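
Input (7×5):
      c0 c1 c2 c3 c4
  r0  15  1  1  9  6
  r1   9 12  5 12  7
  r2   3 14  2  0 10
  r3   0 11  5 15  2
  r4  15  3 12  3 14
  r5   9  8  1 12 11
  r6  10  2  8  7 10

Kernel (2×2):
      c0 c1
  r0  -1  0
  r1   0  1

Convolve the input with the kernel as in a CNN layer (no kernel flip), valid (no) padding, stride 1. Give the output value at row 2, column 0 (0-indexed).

The receptive field on the input at this output position is [3 14 / 0 11]. Elementwise product with the kernel and sum: 3·-1 + 11·1.

8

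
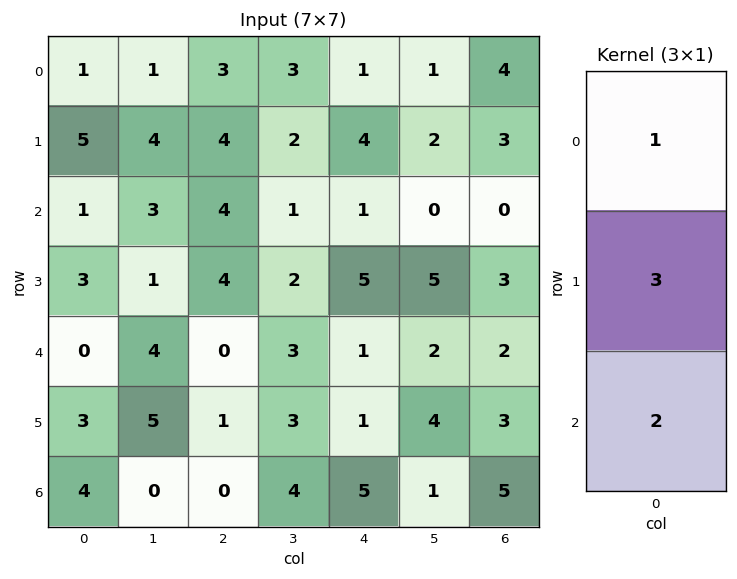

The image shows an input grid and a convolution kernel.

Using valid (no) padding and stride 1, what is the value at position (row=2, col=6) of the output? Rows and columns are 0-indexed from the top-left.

The receptive field on the input at this output position is [0 / 3 / 2]. Elementwise product with the kernel and sum: 0·1 + 3·3 + 2·2.

13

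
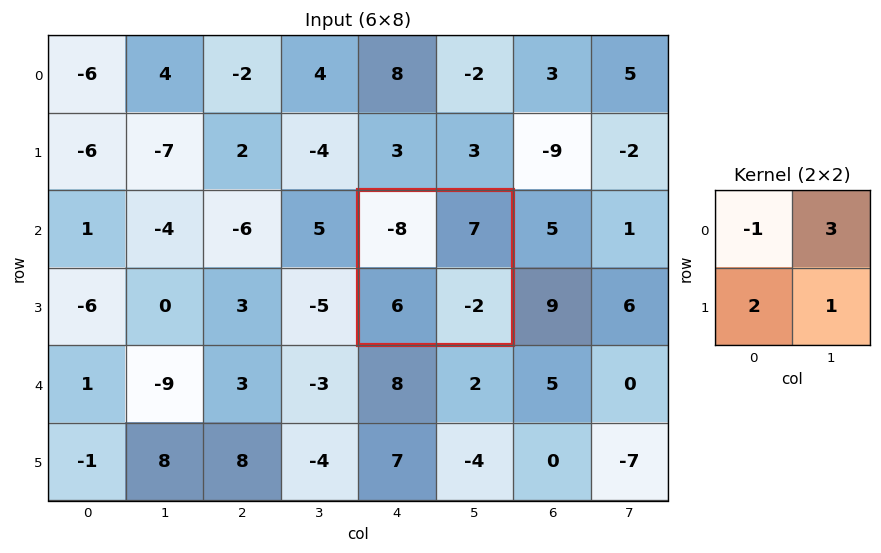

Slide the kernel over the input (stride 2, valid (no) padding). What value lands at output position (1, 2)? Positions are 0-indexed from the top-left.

The receptive field on the input at this output position is [-8 7 / 6 -2]. Elementwise product with the kernel and sum: -8·-1 + 7·3 + 6·2 + -2·1.

39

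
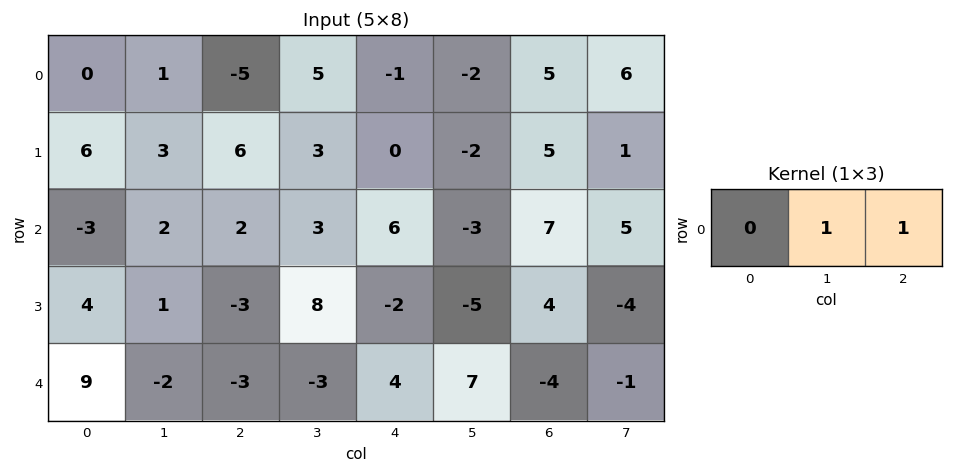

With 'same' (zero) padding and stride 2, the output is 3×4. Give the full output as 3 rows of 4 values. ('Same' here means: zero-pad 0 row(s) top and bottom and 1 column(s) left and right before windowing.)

Output[0,0]: The receptive field on the zero-padded input at this output position is [0 0 1]. Elementwise product with the kernel and sum: 0·1 + 1·1.
Output[0,1]: The receptive field on the zero-padded input at this output position is [1 -5 5]. Elementwise product with the kernel and sum: -5·1 + 5·1.

1 0 -3 11
-1 5 3 12
7 -6 11 -5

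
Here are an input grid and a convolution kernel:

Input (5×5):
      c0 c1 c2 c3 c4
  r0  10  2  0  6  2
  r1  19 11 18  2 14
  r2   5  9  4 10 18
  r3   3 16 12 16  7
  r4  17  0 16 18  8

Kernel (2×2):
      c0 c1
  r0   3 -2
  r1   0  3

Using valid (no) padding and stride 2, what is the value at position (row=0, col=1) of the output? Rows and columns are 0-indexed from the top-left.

The receptive field on the input at this output position is [0 6 / 18 2]. Elementwise product with the kernel and sum: 0·3 + 6·-2 + 2·3.

-6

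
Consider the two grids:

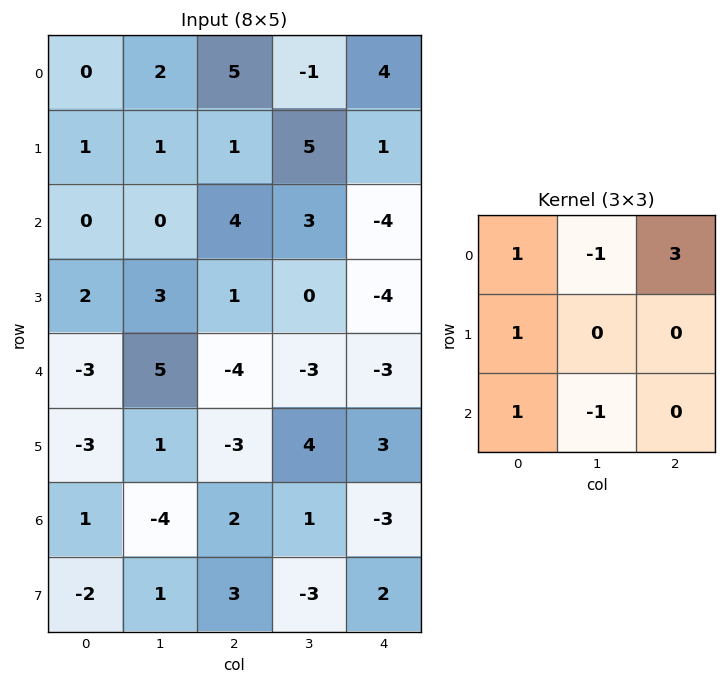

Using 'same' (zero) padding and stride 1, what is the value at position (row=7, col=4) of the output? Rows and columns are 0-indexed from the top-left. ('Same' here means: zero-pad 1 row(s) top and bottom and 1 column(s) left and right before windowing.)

1

The receptive field on the zero-padded input at this output position is [1 -3 0 / -3 2 0 / 0 0 0]. Elementwise product with the kernel and sum: 1·1 + -3·-1 + 0·3 + -3·1 + 0·1 + 0·-1.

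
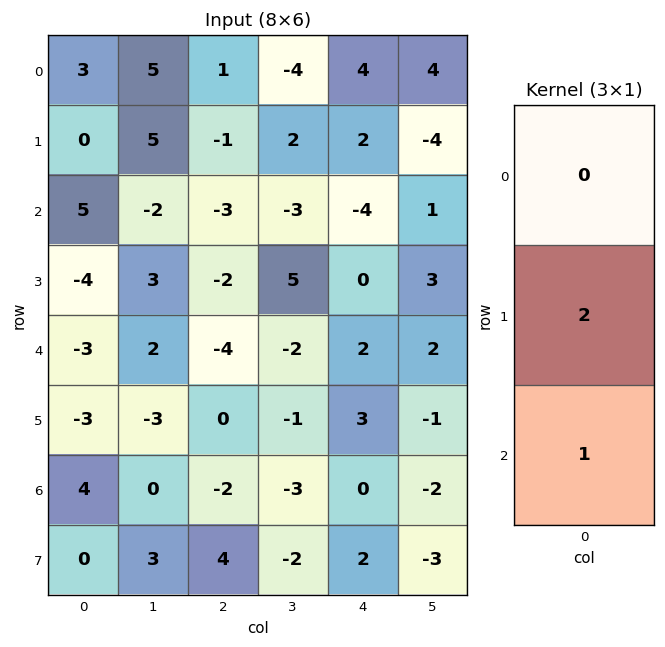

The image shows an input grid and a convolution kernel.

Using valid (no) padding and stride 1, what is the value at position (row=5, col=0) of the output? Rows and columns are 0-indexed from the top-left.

The receptive field on the input at this output position is [-3 / 4 / 0]. Elementwise product with the kernel and sum: 4·2 + 0·1.

8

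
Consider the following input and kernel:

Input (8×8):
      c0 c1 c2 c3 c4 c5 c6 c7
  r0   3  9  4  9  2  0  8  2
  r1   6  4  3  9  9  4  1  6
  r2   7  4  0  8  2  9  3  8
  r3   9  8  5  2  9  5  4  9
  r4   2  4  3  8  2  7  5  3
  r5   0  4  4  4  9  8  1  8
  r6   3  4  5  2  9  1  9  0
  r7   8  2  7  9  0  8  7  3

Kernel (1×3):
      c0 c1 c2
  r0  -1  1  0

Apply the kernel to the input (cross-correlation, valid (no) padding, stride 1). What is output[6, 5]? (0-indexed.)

The receptive field on the input at this output position is [1 9 0]. Elementwise product with the kernel and sum: 1·-1 + 9·1.

8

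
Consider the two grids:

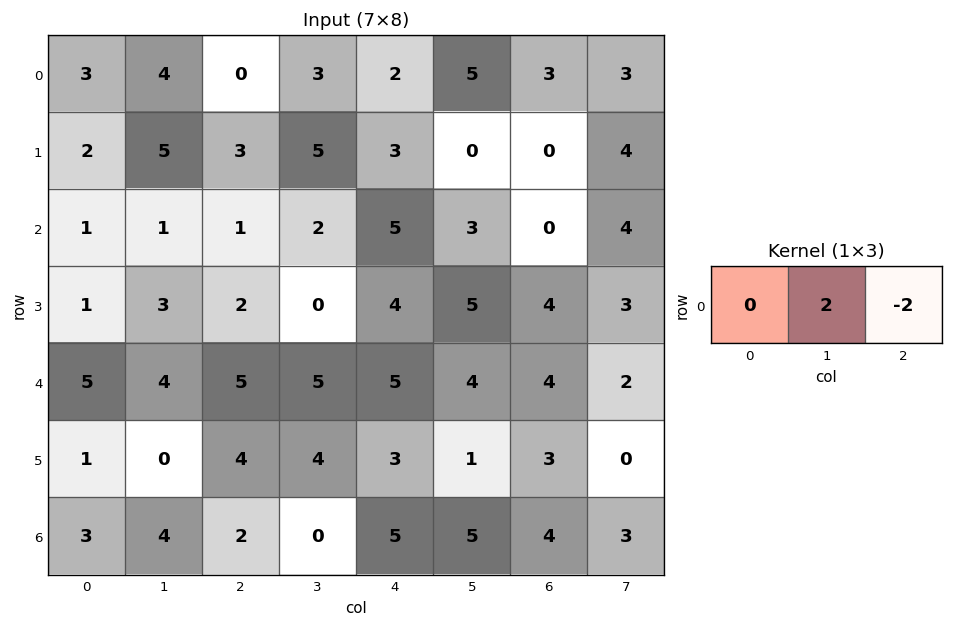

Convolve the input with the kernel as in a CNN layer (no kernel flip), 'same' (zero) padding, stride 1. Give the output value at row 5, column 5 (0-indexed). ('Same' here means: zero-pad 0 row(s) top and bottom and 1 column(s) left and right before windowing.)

-4

The receptive field on the zero-padded input at this output position is [3 1 3]. Elementwise product with the kernel and sum: 1·2 + 3·-2.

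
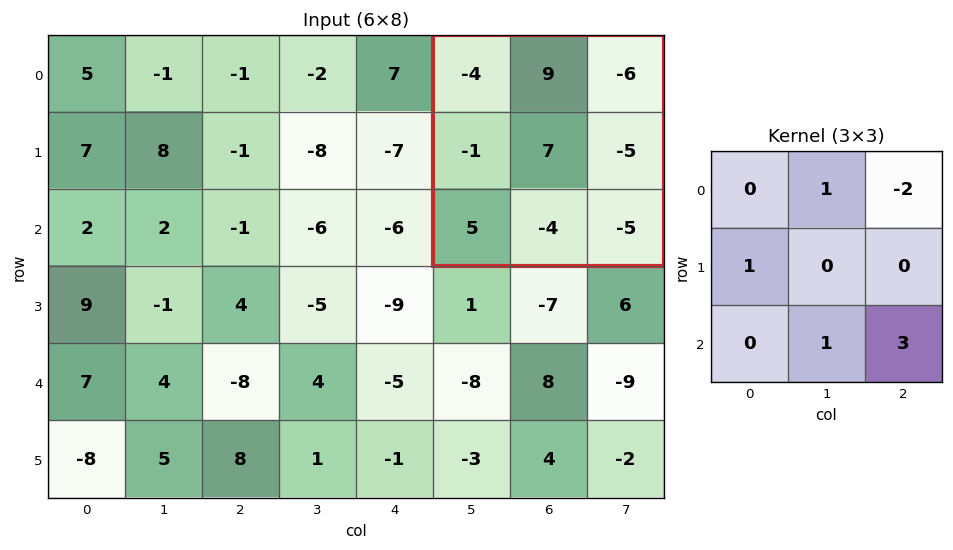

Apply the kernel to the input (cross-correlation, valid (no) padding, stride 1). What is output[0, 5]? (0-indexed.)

The receptive field on the input at this output position is [-4 9 -6 / -1 7 -5 / 5 -4 -5]. Elementwise product with the kernel and sum: 9·1 + -6·-2 + -1·1 + -4·1 + -5·3.

1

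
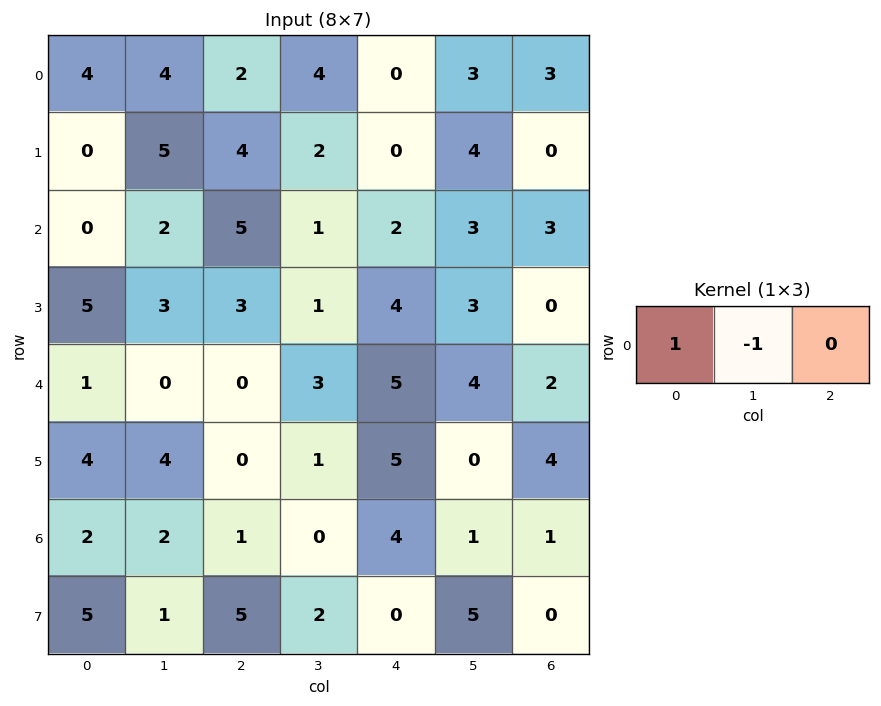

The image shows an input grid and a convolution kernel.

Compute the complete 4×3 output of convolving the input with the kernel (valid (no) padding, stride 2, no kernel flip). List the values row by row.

0 -2 -3
-2 4 -1
1 -3 1
0 1 3

Output[0,0]: The receptive field on the input at this output position is [4 4 2]. Elementwise product with the kernel and sum: 4·1 + 4·-1.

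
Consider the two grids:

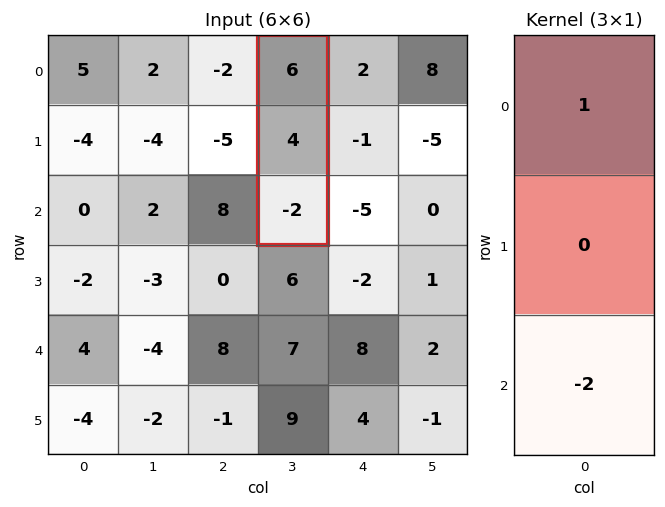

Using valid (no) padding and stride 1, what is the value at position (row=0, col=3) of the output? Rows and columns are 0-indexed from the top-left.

The receptive field on the input at this output position is [6 / 4 / -2]. Elementwise product with the kernel and sum: 6·1 + -2·-2.

10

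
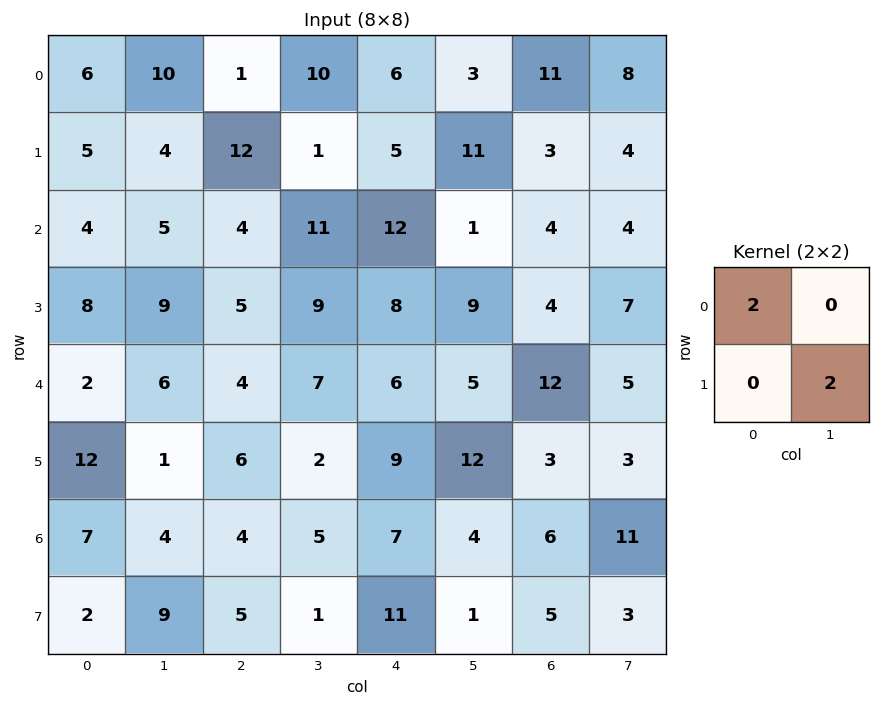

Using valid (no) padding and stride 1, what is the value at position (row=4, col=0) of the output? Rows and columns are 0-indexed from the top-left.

The receptive field on the input at this output position is [2 6 / 12 1]. Elementwise product with the kernel and sum: 2·2 + 1·2.

6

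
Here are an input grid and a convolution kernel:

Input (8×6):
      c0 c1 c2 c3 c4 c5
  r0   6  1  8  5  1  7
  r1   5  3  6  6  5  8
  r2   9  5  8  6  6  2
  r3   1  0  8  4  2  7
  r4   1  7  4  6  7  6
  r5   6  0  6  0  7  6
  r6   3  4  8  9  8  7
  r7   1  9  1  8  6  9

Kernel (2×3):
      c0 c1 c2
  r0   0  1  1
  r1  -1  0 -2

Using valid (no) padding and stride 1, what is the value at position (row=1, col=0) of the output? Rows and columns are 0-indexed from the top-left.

The receptive field on the input at this output position is [5 3 6 / 9 5 8]. Elementwise product with the kernel and sum: 3·1 + 6·1 + 9·-1 + 8·-2.

-16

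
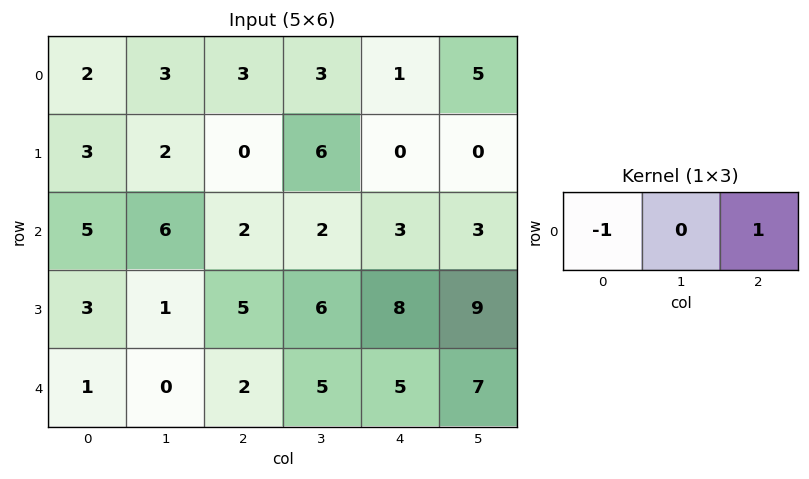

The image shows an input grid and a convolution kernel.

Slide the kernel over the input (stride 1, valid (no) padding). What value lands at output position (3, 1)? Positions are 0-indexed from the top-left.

The receptive field on the input at this output position is [1 5 6]. Elementwise product with the kernel and sum: 1·-1 + 6·1.

5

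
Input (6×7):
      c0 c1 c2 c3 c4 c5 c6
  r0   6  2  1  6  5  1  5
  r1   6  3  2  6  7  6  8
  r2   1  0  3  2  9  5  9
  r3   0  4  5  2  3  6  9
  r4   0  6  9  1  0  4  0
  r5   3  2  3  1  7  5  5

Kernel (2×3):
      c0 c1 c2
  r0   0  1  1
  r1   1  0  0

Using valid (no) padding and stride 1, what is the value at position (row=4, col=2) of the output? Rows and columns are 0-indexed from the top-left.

The receptive field on the input at this output position is [9 1 0 / 3 1 7]. Elementwise product with the kernel and sum: 1·1 + 0·1 + 3·1.

4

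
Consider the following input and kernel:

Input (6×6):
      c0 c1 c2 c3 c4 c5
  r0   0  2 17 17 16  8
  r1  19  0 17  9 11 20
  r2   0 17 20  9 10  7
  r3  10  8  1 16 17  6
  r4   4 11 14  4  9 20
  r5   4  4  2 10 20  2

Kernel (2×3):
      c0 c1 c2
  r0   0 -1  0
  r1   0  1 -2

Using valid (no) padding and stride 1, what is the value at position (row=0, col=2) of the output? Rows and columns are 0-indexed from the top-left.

-30

The receptive field on the input at this output position is [17 17 16 / 17 9 11]. Elementwise product with the kernel and sum: 17·-1 + 9·1 + 11·-2.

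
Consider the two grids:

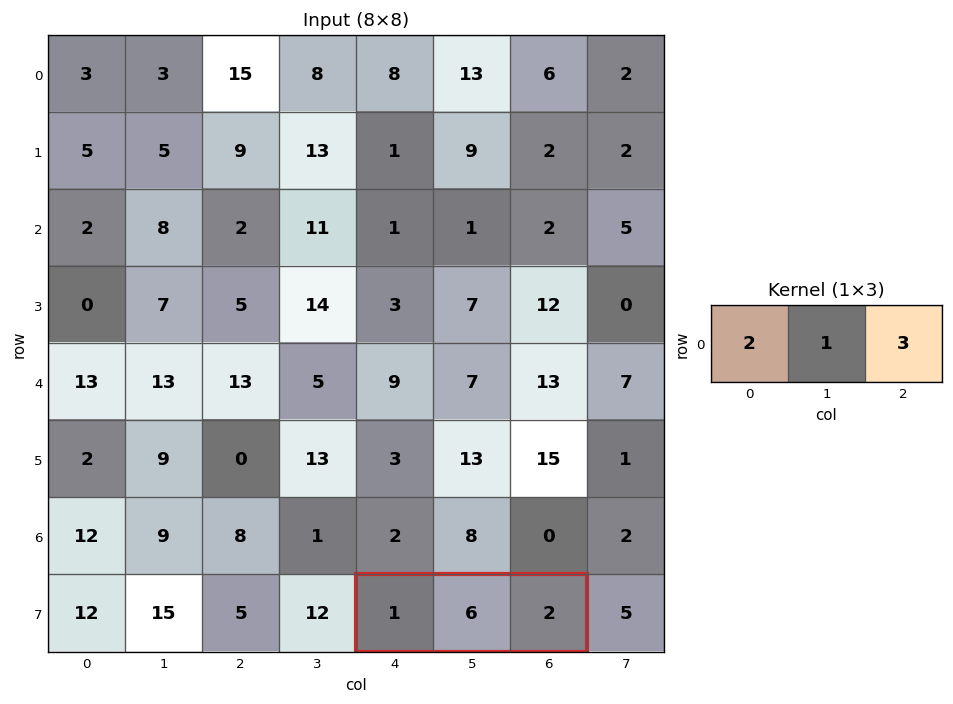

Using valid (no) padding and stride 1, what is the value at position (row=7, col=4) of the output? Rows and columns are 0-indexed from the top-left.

The receptive field on the input at this output position is [1 6 2]. Elementwise product with the kernel and sum: 1·2 + 6·1 + 2·3.

14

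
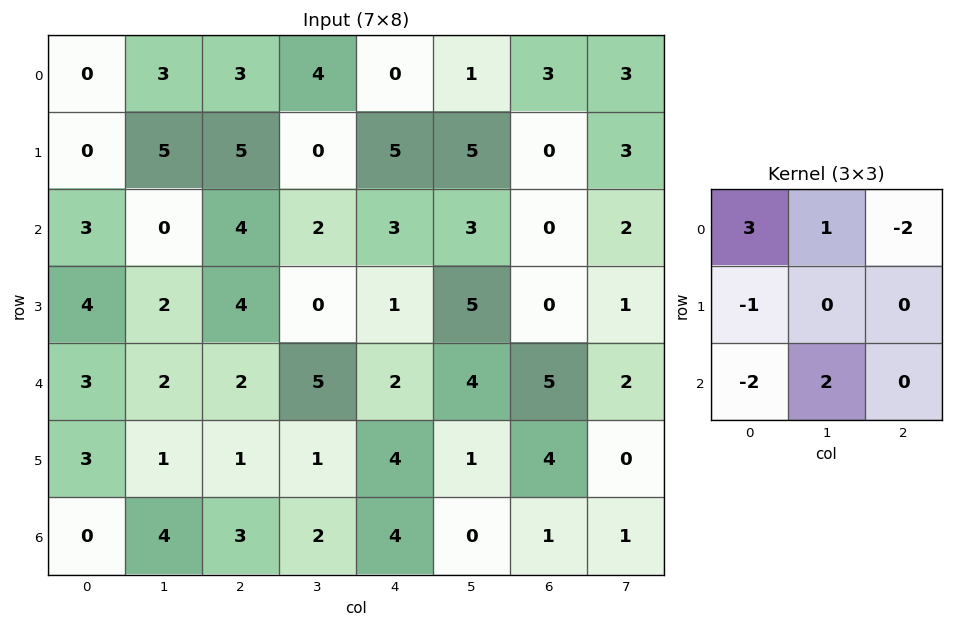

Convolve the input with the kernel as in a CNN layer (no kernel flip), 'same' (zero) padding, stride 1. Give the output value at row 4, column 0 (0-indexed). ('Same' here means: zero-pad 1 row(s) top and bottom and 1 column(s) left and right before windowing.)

The receptive field on the zero-padded input at this output position is [0 4 2 / 0 3 2 / 0 3 1]. Elementwise product with the kernel and sum: 0·3 + 4·1 + 2·-2 + 0·-1 + 0·-2 + 3·2.

6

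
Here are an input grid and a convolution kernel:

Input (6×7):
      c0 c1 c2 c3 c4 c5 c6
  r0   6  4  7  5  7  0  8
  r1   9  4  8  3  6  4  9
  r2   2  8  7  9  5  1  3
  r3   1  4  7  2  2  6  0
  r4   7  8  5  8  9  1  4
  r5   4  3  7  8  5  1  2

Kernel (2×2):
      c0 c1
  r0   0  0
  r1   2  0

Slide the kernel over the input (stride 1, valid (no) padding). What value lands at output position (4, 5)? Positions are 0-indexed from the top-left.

The receptive field on the input at this output position is [1 4 / 1 2]. Elementwise product with the kernel and sum: 1·2.

2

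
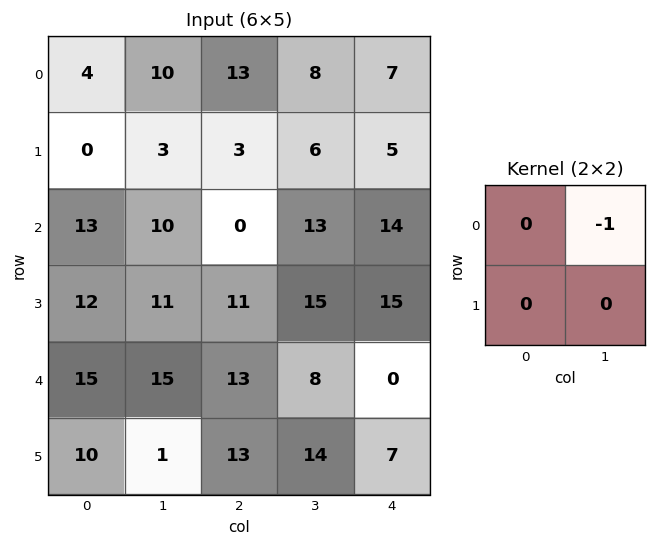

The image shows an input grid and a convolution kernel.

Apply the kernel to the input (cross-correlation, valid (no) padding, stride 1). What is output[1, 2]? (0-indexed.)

-6

The receptive field on the input at this output position is [3 6 / 0 13]. Elementwise product with the kernel and sum: 6·-1.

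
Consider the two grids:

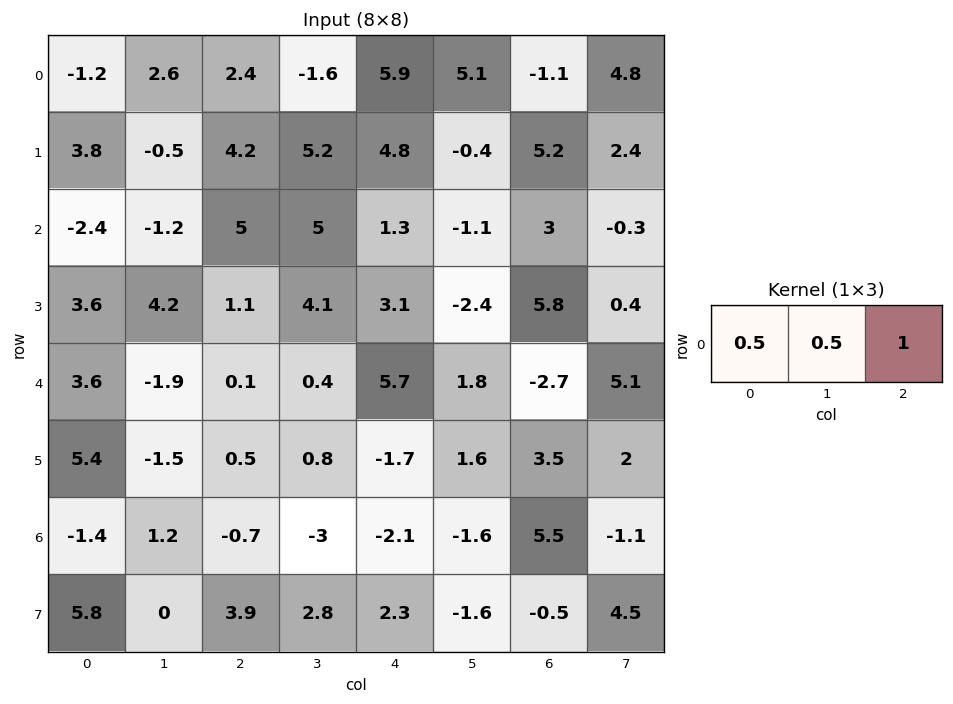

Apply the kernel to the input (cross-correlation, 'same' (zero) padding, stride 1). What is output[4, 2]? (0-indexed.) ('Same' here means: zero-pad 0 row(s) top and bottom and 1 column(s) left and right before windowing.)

The receptive field on the zero-padded input at this output position is [-1.9 0.1 0.4]. Elementwise product with the kernel and sum: -1.9·0.5 + 0.1·0.5 + 0.4·1.

-0.5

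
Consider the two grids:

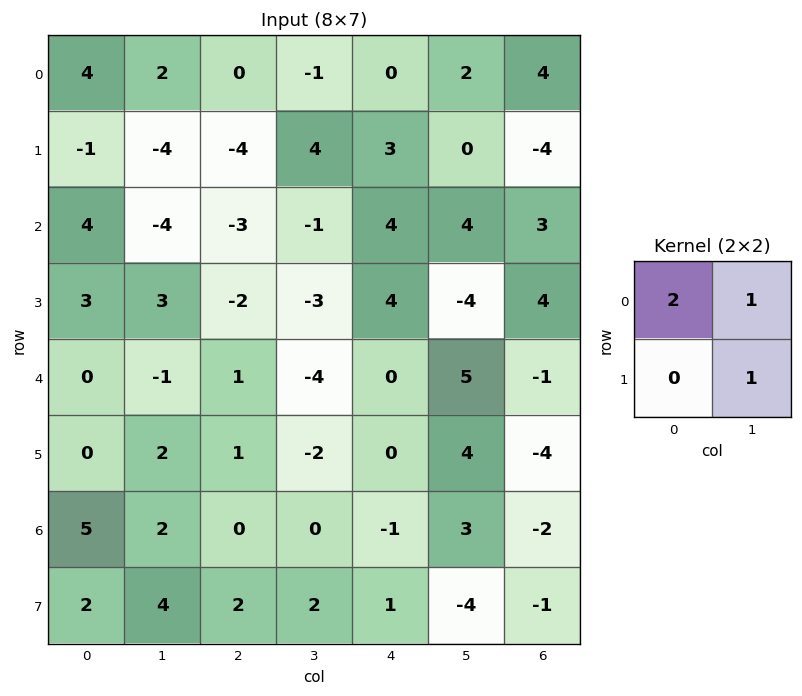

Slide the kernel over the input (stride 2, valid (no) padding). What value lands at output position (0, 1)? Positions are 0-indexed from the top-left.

The receptive field on the input at this output position is [0 -1 / -4 4]. Elementwise product with the kernel and sum: 0·2 + -1·1 + 4·1.

3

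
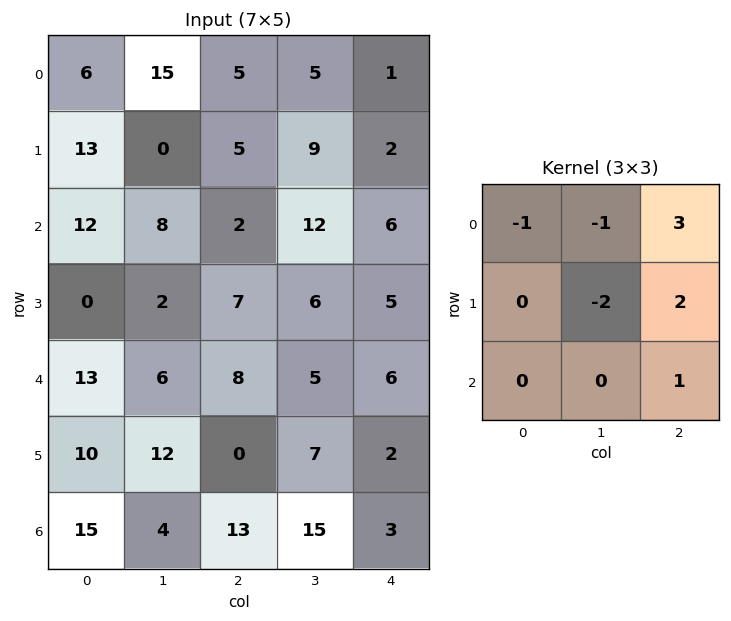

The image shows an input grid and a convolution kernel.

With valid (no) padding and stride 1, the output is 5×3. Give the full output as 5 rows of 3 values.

6 15 -15
-3 48 -15
4 29 8
23 10 6
-6 30 -2

Output[0,0]: The receptive field on the input at this output position is [6 15 5 / 13 0 5 / 12 8 2]. Elementwise product with the kernel and sum: 6·-1 + 15·-1 + 5·3 + 0·-2 + 5·2 + 2·1.
Output[0,1]: The receptive field on the input at this output position is [15 5 5 / 0 5 9 / 8 2 12]. Elementwise product with the kernel and sum: 15·-1 + 5·-1 + 5·3 + 5·-2 + 9·2 + 12·1.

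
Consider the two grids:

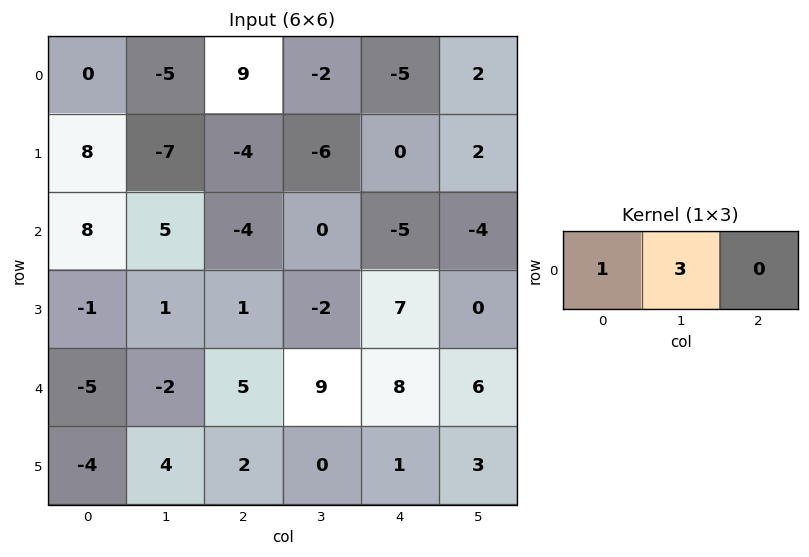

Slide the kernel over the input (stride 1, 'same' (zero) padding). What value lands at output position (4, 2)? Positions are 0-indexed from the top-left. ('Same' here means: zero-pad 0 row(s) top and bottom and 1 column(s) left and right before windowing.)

13

The receptive field on the zero-padded input at this output position is [-2 5 9]. Elementwise product with the kernel and sum: -2·1 + 5·3.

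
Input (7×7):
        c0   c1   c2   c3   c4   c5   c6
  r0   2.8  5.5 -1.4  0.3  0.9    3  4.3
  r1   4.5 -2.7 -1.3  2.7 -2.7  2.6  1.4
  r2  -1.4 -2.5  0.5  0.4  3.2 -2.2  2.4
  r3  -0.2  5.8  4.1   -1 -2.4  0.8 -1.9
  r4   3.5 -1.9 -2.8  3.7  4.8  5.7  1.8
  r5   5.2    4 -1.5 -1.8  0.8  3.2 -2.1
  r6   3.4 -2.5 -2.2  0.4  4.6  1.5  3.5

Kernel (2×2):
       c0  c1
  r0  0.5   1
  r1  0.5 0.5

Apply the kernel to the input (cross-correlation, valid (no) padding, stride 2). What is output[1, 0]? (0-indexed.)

The receptive field on the input at this output position is [-1.4 -2.5 / -0.2 5.8]. Elementwise product with the kernel and sum: -1.4·0.5 + -2.5·1 + -0.2·0.5 + 5.8·0.5.

-0.4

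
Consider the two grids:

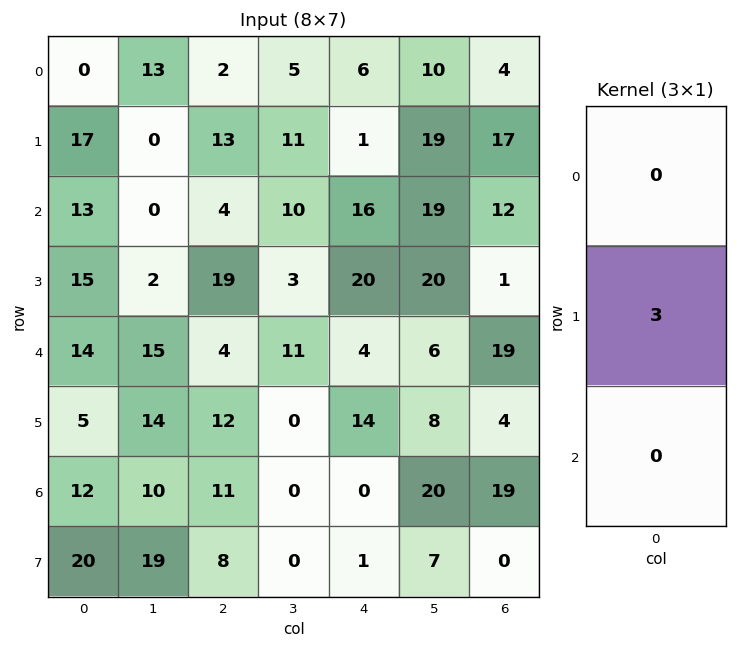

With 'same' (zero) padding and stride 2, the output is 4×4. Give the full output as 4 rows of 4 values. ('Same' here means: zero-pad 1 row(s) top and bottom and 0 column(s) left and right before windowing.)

0 6 18 12
39 12 48 36
42 12 12 57
36 33 0 57

Output[0,0]: The receptive field on the zero-padded input at this output position is [0 / 0 / 17]. Elementwise product with the kernel and sum: 0·3.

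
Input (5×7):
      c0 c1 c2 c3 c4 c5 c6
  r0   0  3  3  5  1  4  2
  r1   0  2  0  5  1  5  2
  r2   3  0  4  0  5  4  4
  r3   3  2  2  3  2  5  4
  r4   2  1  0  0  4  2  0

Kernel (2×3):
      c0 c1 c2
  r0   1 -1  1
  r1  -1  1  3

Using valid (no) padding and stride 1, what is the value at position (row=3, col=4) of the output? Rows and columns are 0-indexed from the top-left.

-1

The receptive field on the input at this output position is [2 5 4 / 4 2 0]. Elementwise product with the kernel and sum: 2·1 + 5·-1 + 4·1 + 4·-1 + 2·1 + 0·3.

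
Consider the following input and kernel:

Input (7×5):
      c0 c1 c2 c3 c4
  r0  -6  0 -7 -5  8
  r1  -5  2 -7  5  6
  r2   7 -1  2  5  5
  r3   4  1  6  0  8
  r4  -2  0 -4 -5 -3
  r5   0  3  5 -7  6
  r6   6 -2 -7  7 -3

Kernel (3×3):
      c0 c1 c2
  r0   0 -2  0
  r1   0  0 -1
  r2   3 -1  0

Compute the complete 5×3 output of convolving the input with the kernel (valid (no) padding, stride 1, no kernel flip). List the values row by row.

29 4 5
5 6 3
-10 0 -25
-1 -3 25
15 16 -24

Output[0,0]: The receptive field on the input at this output position is [-6 0 -7 / -5 2 -7 / 7 -1 2]. Elementwise product with the kernel and sum: 0·-2 + -7·-1 + 7·3 + -1·-1.
Output[0,1]: The receptive field on the input at this output position is [0 -7 -5 / 2 -7 5 / -1 2 5]. Elementwise product with the kernel and sum: -7·-2 + 5·-1 + -1·3 + 2·-1.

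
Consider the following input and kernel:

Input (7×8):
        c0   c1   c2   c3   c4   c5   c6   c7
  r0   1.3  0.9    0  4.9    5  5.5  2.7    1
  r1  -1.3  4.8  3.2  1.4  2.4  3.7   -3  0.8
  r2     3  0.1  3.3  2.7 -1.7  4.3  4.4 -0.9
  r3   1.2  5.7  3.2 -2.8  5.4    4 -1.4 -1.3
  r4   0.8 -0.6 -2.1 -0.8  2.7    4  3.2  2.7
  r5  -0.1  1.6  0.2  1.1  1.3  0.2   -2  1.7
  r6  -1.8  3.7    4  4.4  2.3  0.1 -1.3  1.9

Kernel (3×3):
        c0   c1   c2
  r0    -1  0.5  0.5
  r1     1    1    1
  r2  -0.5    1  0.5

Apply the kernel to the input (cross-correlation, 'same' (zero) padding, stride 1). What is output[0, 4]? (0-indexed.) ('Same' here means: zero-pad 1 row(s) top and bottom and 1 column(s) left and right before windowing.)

18.95

The receptive field on the zero-padded input at this output position is [0 0 0 / 4.9 5 5.5 / 1.4 2.4 3.7]. Elementwise product with the kernel and sum: 0·-1 + 0·0.5 + 0·0.5 + 4.9·1 + 5·1 + 5.5·1 + 1.4·-0.5 + 2.4·1 + 3.7·0.5.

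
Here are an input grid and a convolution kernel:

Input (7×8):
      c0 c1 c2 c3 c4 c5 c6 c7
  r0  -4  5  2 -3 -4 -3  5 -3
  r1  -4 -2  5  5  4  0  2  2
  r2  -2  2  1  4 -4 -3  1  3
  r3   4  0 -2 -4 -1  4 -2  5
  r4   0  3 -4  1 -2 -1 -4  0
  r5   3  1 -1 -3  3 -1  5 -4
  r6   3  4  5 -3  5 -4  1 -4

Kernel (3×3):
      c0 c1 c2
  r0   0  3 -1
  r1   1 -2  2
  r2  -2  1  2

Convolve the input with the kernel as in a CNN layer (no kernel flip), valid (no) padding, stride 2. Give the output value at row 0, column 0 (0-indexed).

31

The receptive field on the input at this output position is [-4 5 2 / -4 -2 5 / -2 2 1]. Elementwise product with the kernel and sum: 5·3 + 2·-1 + -4·1 + -2·-2 + 5·2 + -2·-2 + 2·1 + 1·2.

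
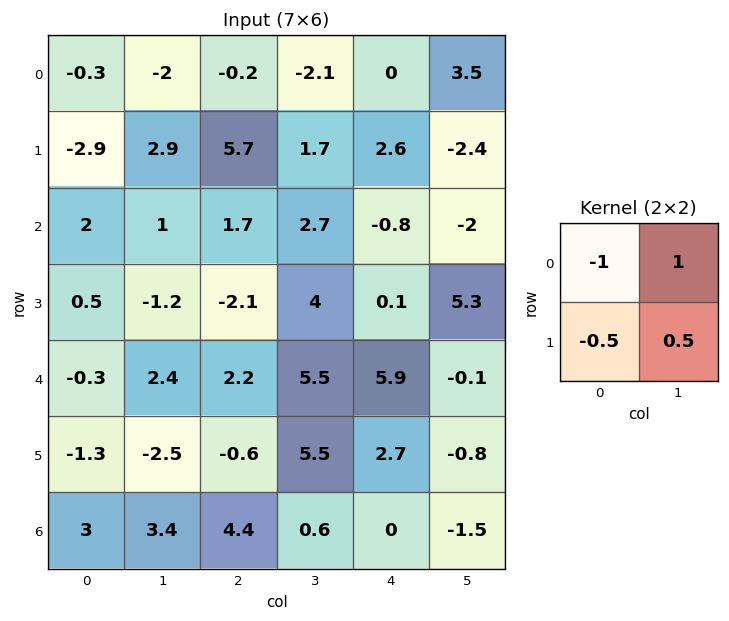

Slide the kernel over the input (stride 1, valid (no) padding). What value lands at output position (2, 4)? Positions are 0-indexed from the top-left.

1.4

The receptive field on the input at this output position is [-0.8 -2 / 0.1 5.3]. Elementwise product with the kernel and sum: -0.8·-1 + -2·1 + 0.1·-0.5 + 5.3·0.5.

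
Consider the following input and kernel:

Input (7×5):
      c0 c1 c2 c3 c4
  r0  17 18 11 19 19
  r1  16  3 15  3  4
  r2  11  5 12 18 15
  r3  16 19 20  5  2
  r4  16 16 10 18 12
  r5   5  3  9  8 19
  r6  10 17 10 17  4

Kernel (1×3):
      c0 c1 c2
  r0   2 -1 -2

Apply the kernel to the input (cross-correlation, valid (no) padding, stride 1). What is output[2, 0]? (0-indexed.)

The receptive field on the input at this output position is [11 5 12]. Elementwise product with the kernel and sum: 11·2 + 5·-1 + 12·-2.

-7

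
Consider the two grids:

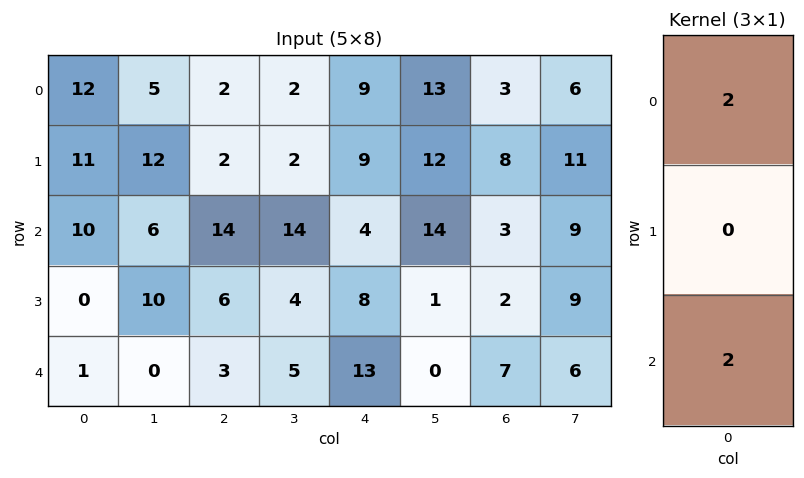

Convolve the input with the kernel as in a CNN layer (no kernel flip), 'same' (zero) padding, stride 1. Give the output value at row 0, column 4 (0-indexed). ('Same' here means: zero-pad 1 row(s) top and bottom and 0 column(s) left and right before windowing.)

18

The receptive field on the zero-padded input at this output position is [0 / 9 / 9]. Elementwise product with the kernel and sum: 0·2 + 9·2.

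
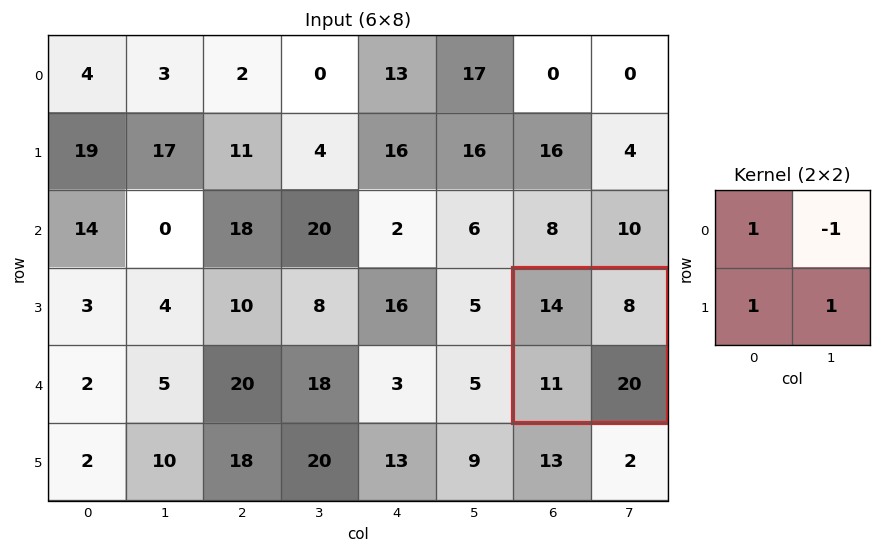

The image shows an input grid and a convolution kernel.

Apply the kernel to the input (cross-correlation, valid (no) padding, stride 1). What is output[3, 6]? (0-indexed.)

37

The receptive field on the input at this output position is [14 8 / 11 20]. Elementwise product with the kernel and sum: 14·1 + 8·-1 + 11·1 + 20·1.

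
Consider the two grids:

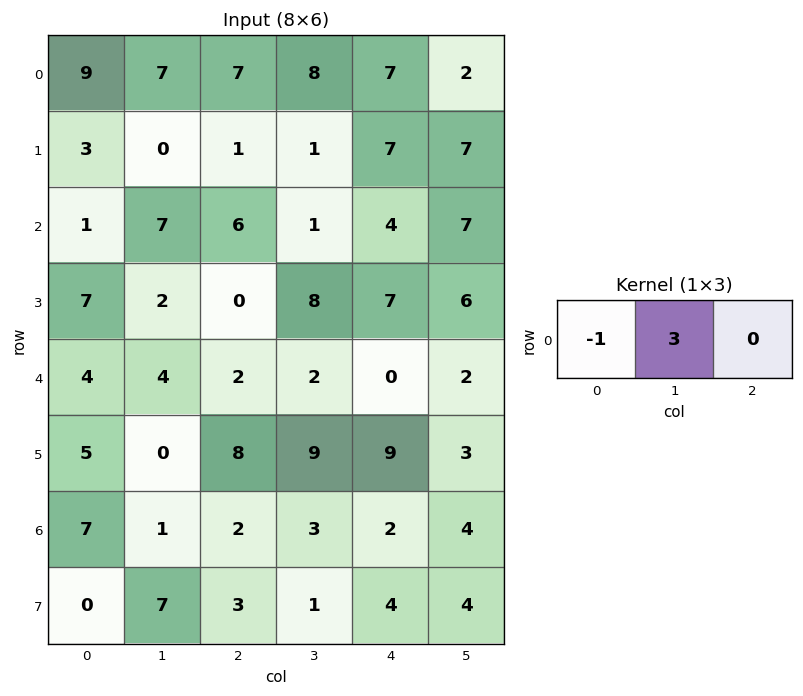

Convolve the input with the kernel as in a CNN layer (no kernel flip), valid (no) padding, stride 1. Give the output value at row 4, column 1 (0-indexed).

2

The receptive field on the input at this output position is [4 2 2]. Elementwise product with the kernel and sum: 4·-1 + 2·3.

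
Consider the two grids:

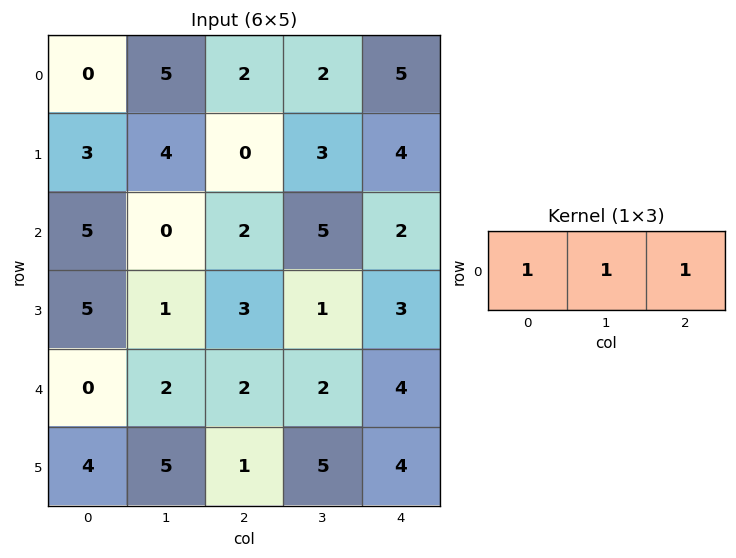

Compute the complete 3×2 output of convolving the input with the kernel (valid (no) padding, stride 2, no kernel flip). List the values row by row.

Output[0,0]: The receptive field on the input at this output position is [0 5 2]. Elementwise product with the kernel and sum: 0·1 + 5·1 + 2·1.

7 9
7 9
4 8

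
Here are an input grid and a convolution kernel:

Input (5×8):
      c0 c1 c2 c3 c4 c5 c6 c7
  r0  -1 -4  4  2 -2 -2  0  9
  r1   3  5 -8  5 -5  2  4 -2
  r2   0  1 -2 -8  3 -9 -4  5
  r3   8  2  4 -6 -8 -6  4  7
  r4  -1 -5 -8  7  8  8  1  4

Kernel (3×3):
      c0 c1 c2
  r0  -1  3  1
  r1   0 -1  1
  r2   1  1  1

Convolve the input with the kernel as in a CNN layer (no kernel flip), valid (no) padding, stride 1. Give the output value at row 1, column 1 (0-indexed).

The receptive field on the input at this output position is [5 -8 5 / 1 -2 -8 / 2 4 -6]. Elementwise product with the kernel and sum: 5·-1 + -8·3 + 5·1 + -2·-1 + -8·1 + 2·1 + 4·1 + -6·1.

-30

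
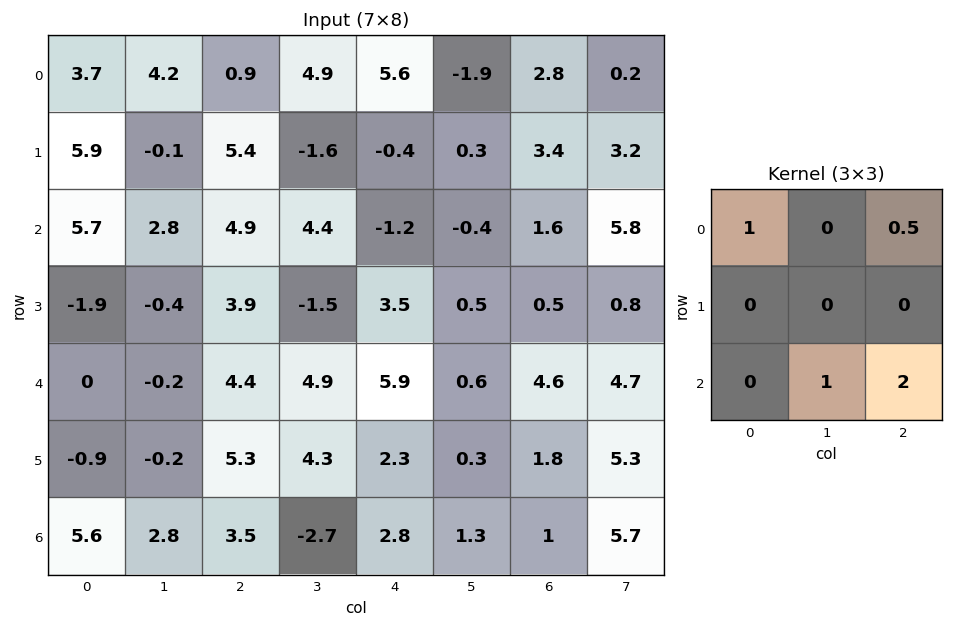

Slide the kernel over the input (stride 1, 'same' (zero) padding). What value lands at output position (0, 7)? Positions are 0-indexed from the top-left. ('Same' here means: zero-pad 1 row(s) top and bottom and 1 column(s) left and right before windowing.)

The receptive field on the zero-padded input at this output position is [0 0 0 / 2.8 0.2 0 / 3.4 3.2 0]. Elementwise product with the kernel and sum: 0·1 + 0·0.5 + 3.2·1 + 0·2.

3.2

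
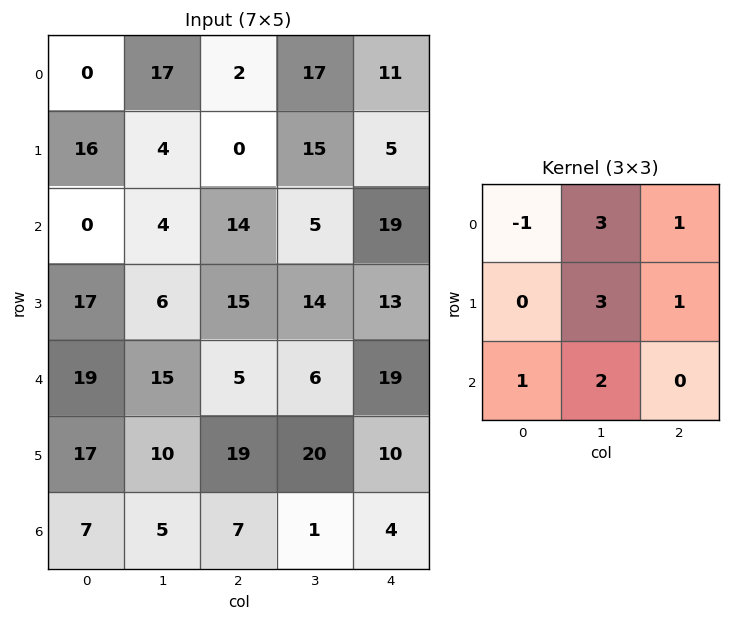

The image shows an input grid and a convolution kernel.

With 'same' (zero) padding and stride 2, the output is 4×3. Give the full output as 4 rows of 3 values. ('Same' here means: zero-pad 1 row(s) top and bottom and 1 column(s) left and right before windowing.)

Output[0,0]: The receptive field on the zero-padded input at this output position is [0 0 0 / 0 0 17 / 0 16 4]. Elementwise product with the kernel and sum: 0·-1 + 0·3 + 0·1 + 0·3 + 17·1 + 0·1 + 16·2.

49 27 58
90 94 97
163 122 122
87 89 22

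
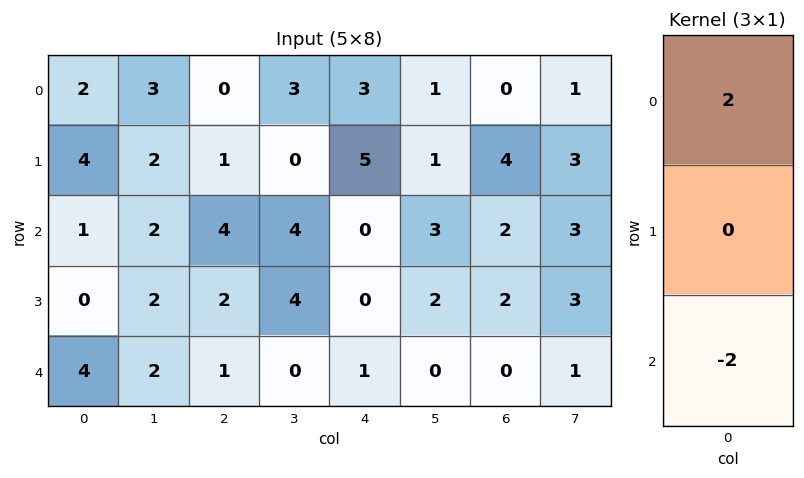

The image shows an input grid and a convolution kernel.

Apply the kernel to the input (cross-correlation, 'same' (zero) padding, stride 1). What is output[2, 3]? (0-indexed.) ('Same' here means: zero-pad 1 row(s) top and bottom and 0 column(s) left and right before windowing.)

The receptive field on the zero-padded input at this output position is [0 / 4 / 4]. Elementwise product with the kernel and sum: 0·2 + 4·-2.

-8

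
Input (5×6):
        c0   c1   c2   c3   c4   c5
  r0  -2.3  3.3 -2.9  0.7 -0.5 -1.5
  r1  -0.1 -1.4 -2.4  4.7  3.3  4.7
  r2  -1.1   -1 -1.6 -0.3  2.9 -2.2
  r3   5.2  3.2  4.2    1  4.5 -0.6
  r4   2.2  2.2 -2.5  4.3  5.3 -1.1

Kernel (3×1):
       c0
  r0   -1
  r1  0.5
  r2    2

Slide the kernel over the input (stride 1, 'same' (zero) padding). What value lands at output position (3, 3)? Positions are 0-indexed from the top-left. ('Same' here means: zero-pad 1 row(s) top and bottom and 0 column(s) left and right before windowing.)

9.4

The receptive field on the zero-padded input at this output position is [-0.3 / 1 / 4.3]. Elementwise product with the kernel and sum: -0.3·-1 + 1·0.5 + 4.3·2.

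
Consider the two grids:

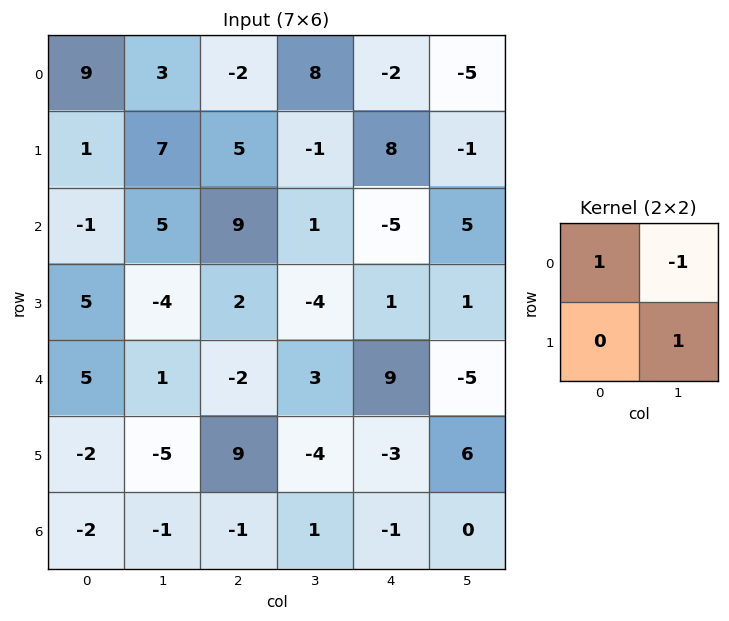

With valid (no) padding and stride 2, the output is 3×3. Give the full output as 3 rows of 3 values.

13 -11 2
-10 4 -9
-1 -9 20

Output[0,0]: The receptive field on the input at this output position is [9 3 / 1 7]. Elementwise product with the kernel and sum: 9·1 + 3·-1 + 7·1.
Output[0,1]: The receptive field on the input at this output position is [-2 8 / 5 -1]. Elementwise product with the kernel and sum: -2·1 + 8·-1 + -1·1.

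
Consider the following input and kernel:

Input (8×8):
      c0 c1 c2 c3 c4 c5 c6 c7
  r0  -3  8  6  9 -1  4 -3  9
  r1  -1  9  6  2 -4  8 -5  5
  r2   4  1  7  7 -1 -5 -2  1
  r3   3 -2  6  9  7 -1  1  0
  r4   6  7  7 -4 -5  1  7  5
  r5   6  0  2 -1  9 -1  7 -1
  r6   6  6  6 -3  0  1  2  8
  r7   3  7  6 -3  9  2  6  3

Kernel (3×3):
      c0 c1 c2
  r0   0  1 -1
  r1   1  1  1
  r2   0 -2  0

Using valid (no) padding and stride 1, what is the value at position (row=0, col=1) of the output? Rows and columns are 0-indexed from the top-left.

The receptive field on the input at this output position is [8 6 9 / 9 6 2 / 1 7 7]. Elementwise product with the kernel and sum: 6·1 + 9·-1 + 9·1 + 6·1 + 2·1 + 7·-2.

0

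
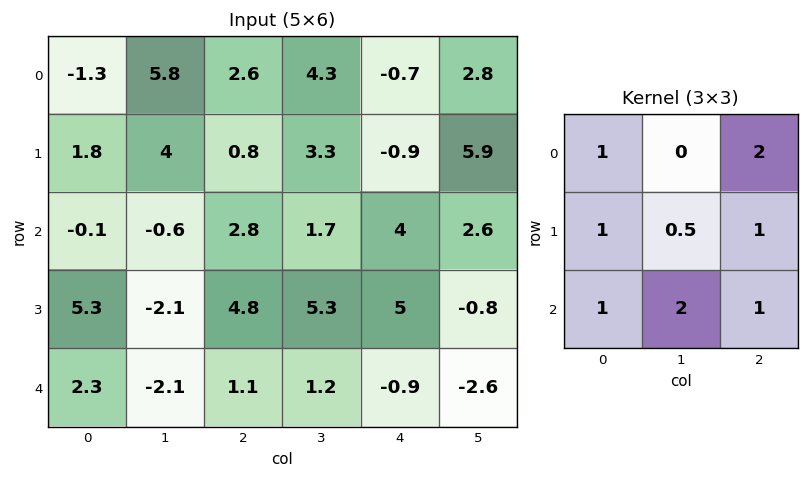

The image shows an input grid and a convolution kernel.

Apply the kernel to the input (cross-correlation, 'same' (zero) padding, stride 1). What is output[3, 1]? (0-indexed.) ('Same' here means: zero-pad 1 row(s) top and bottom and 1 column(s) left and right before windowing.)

13.75

The receptive field on the zero-padded input at this output position is [-0.1 -0.6 2.8 / 5.3 -2.1 4.8 / 2.3 -2.1 1.1]. Elementwise product with the kernel and sum: -0.1·1 + 2.8·2 + 5.3·1 + -2.1·0.5 + 4.8·1 + 2.3·1 + -2.1·2 + 1.1·1.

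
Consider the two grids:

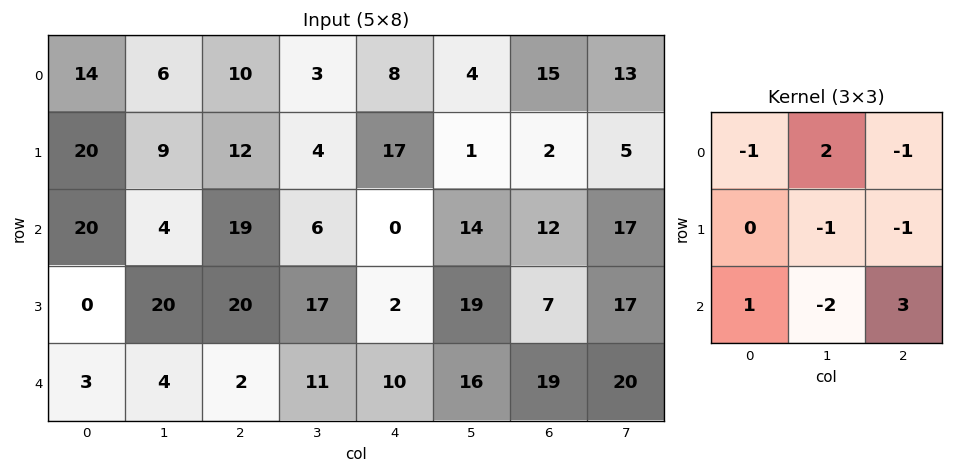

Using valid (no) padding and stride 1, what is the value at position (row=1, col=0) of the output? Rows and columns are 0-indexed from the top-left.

-17

The receptive field on the input at this output position is [20 9 12 / 20 4 19 / 0 20 20]. Elementwise product with the kernel and sum: 20·-1 + 9·2 + 12·-1 + 4·-1 + 19·-1 + 0·1 + 20·-2 + 20·3.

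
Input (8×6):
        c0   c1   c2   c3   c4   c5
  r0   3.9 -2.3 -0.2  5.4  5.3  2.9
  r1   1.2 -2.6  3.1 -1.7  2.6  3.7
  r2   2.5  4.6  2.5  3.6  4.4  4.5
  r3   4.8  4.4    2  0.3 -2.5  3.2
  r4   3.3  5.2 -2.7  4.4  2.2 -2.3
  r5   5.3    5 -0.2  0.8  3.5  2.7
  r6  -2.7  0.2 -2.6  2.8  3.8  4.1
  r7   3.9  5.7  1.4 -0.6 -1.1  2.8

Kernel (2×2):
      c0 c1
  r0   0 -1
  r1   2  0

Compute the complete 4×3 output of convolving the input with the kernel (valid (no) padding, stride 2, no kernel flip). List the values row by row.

4.7 0.8 2.3
5 0.4 -9.5
5.4 -4.8 9.3
7.6 0 -6.3

Output[0,0]: The receptive field on the input at this output position is [3.9 -2.3 / 1.2 -2.6]. Elementwise product with the kernel and sum: -2.3·-1 + 1.2·2.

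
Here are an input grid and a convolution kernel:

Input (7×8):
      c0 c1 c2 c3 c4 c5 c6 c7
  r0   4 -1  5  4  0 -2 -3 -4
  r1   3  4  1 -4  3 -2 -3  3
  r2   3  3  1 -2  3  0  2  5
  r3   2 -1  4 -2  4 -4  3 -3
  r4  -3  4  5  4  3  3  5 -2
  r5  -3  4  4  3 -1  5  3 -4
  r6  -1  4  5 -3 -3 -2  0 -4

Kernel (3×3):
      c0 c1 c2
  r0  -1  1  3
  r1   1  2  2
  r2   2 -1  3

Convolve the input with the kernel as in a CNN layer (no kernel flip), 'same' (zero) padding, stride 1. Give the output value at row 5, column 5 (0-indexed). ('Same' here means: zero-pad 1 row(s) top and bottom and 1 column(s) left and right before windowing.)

26

The receptive field on the zero-padded input at this output position is [3 3 5 / -1 5 3 / -3 -2 0]. Elementwise product with the kernel and sum: 3·-1 + 3·1 + 5·3 + -1·1 + 5·2 + 3·2 + -3·2 + -2·-1 + 0·3.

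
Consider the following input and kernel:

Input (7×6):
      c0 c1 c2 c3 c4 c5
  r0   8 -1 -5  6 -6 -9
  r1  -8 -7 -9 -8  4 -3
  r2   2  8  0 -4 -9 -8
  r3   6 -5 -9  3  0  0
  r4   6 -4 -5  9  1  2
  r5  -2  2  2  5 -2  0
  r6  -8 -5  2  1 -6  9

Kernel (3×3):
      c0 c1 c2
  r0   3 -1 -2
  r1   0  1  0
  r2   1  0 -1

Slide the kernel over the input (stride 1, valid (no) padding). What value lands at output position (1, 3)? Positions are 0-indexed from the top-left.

The receptive field on the input at this output position is [-8 4 -3 / -4 -9 -8 / 3 0 0]. Elementwise product with the kernel and sum: -8·3 + 4·-1 + -3·-2 + -9·1 + 3·1 + 0·-1.

-28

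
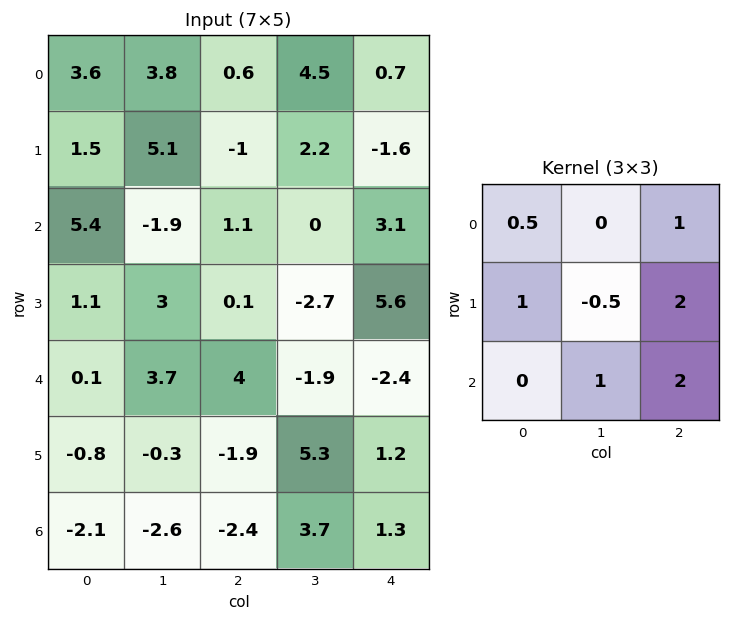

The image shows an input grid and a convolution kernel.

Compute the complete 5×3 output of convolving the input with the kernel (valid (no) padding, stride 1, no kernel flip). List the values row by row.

Output[0,0]: The receptive field on the input at this output position is [3.6 3.8 0.6 / 1.5 5.1 -1 / 5.4 -1.9 1.1]. Elementwise product with the kernel and sum: 3.6·0.5 + 0.6·1 + 1.5·1 + 5.1·-0.5 + -1·2 + -1.9·1 + 1.1·2.
Output[0,1]: The receptive field on the input at this output position is [3.8 0.6 4.5 / 5.1 -1 2.2 / -1.9 1.1 0]. Elementwise product with the kernel and sum: 3.8·0.5 + 4.5·1 + 5.1·1 + -1·-0.5 + 2.2·2 + 1.1·1 + 0·2.

-0.35 17.5 1.9
11.5 -3 13.7
15.3 -3.2 9.6
2.8 5.4 13.5
-7.8 16.2 3.75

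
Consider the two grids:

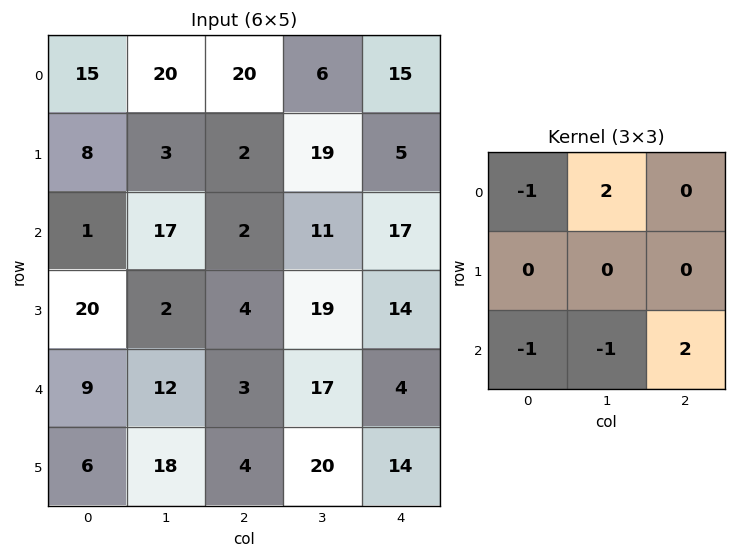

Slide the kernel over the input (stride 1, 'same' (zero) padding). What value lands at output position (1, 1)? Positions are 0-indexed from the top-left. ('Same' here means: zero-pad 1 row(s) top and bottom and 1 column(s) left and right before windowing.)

The receptive field on the zero-padded input at this output position is [15 20 20 / 8 3 2 / 1 17 2]. Elementwise product with the kernel and sum: 15·-1 + 20·2 + 1·-1 + 17·-1 + 2·2.

11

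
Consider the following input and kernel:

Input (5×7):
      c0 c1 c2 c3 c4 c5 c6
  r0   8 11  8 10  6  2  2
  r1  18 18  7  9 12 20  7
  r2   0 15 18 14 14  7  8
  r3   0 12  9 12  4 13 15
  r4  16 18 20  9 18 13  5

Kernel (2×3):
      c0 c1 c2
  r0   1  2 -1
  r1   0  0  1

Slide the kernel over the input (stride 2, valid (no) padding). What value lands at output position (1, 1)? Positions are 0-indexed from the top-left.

36

The receptive field on the input at this output position is [18 14 14 / 9 12 4]. Elementwise product with the kernel and sum: 18·1 + 14·2 + 14·-1 + 4·1.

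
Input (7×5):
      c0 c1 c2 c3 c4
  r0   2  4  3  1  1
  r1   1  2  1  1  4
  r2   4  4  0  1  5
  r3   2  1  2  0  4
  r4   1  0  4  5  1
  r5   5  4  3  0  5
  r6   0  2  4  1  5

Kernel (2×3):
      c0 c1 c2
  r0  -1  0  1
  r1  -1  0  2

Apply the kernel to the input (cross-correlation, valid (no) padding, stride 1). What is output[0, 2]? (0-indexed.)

The receptive field on the input at this output position is [3 1 1 / 1 1 4]. Elementwise product with the kernel and sum: 3·-1 + 1·1 + 1·-1 + 4·2.

5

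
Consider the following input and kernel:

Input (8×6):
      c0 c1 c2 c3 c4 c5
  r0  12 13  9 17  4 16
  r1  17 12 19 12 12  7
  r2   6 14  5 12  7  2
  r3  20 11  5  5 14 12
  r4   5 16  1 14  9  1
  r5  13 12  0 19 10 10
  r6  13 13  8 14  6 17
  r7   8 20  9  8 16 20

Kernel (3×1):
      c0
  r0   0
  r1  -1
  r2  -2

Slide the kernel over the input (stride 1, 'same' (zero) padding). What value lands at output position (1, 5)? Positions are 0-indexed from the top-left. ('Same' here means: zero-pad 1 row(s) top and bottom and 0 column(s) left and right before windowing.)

The receptive field on the zero-padded input at this output position is [16 / 7 / 2]. Elementwise product with the kernel and sum: 7·-1 + 2·-2.

-11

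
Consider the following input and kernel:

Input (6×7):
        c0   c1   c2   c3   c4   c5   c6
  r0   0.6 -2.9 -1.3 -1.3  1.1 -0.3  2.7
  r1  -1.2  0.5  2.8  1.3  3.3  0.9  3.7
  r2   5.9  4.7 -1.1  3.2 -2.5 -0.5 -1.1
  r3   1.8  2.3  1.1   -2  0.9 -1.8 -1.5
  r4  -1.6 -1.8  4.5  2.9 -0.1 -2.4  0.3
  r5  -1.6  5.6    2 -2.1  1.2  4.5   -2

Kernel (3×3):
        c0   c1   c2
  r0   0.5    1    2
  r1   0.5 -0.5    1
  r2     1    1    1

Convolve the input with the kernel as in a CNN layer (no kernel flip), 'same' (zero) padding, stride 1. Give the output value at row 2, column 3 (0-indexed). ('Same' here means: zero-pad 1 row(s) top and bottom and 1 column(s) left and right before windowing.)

4.65

The receptive field on the zero-padded input at this output position is [2.8 1.3 3.3 / -1.1 3.2 -2.5 / 1.1 -2 0.9]. Elementwise product with the kernel and sum: 2.8·0.5 + 1.3·1 + 3.3·2 + -1.1·0.5 + 3.2·-0.5 + -2.5·1 + 1.1·1 + -2·1 + 0.9·1.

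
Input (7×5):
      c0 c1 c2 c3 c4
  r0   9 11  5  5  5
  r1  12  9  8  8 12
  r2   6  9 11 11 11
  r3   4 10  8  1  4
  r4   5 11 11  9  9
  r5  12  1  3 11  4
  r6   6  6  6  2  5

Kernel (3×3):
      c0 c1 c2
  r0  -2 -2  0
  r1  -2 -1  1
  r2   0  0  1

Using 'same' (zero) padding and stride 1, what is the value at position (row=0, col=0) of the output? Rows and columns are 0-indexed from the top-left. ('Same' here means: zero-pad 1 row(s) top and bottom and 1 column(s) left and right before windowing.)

11

The receptive field on the zero-padded input at this output position is [0 0 0 / 0 9 11 / 0 12 9]. Elementwise product with the kernel and sum: 0·-2 + 0·-2 + 0·-2 + 9·-1 + 11·1 + 9·1.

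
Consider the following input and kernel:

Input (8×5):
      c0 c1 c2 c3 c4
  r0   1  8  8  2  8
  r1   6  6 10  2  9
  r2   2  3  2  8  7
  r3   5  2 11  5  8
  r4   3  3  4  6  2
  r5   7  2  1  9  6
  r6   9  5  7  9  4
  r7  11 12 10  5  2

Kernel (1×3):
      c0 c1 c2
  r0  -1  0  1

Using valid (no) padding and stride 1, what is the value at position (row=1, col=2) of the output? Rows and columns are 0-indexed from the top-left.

The receptive field on the input at this output position is [10 2 9]. Elementwise product with the kernel and sum: 10·-1 + 9·1.

-1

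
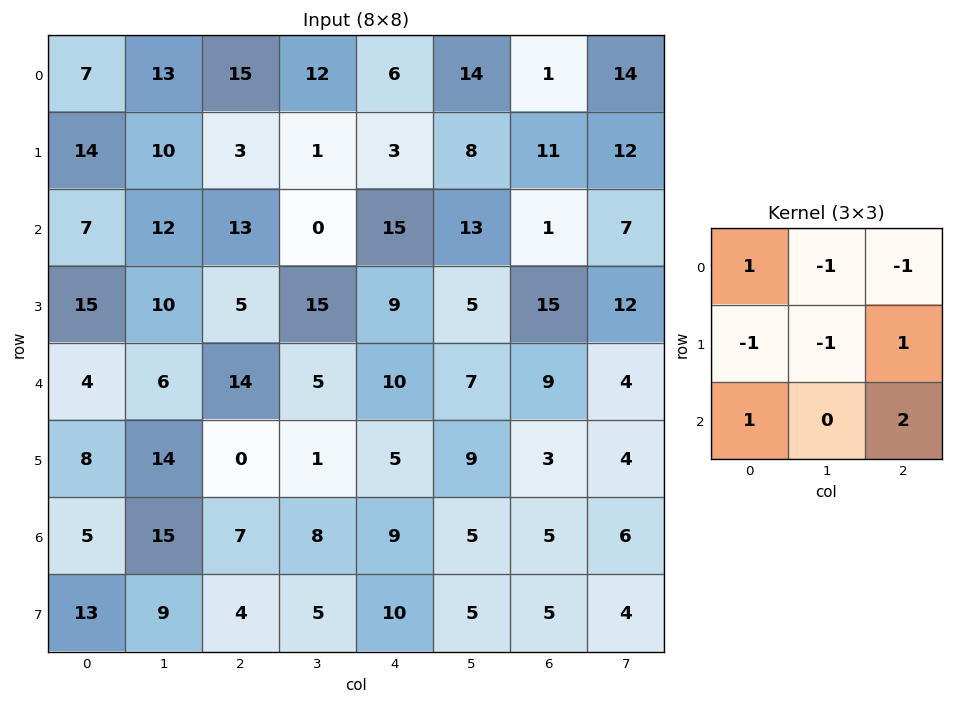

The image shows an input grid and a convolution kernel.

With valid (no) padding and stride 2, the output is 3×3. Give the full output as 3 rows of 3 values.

Output[0,0]: The receptive field on the input at this output position is [7 13 15 / 14 10 3 / 7 12 13]. Elementwise product with the kernel and sum: 7·1 + 13·-1 + 15·-1 + 14·-1 + 10·-1 + 3·1 + 7·1 + 13·2.
Output[0,1]: The receptive field on the input at this output position is [15 12 6 / 3 1 3 / 13 0 15]. Elementwise product with the kernel and sum: 15·1 + 12·-1 + 6·-1 + 3·-1 + 1·-1 + 3·1 + 13·1 + 15·2.

-9 39 8
-6 21 30
-19 28 2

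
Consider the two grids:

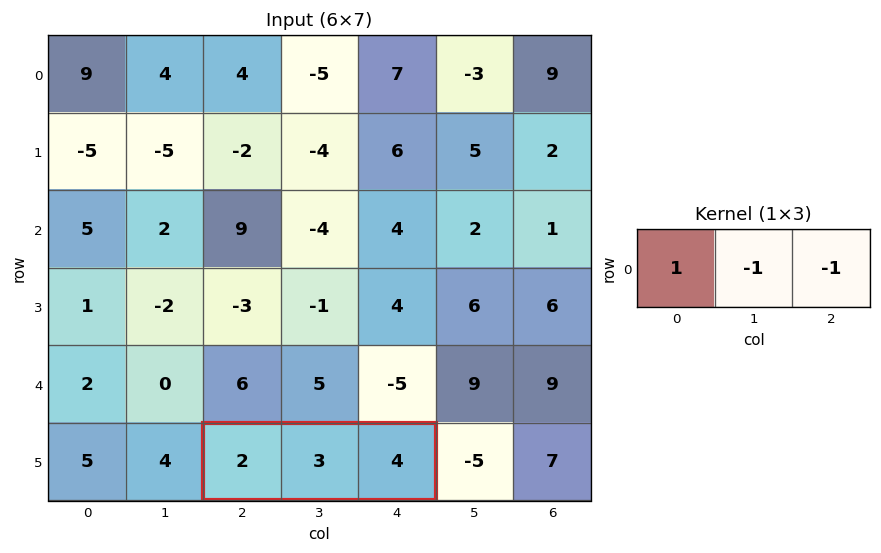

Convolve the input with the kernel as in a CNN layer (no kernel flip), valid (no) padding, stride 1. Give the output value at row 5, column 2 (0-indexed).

-5

The receptive field on the input at this output position is [2 3 4]. Elementwise product with the kernel and sum: 2·1 + 3·-1 + 4·-1.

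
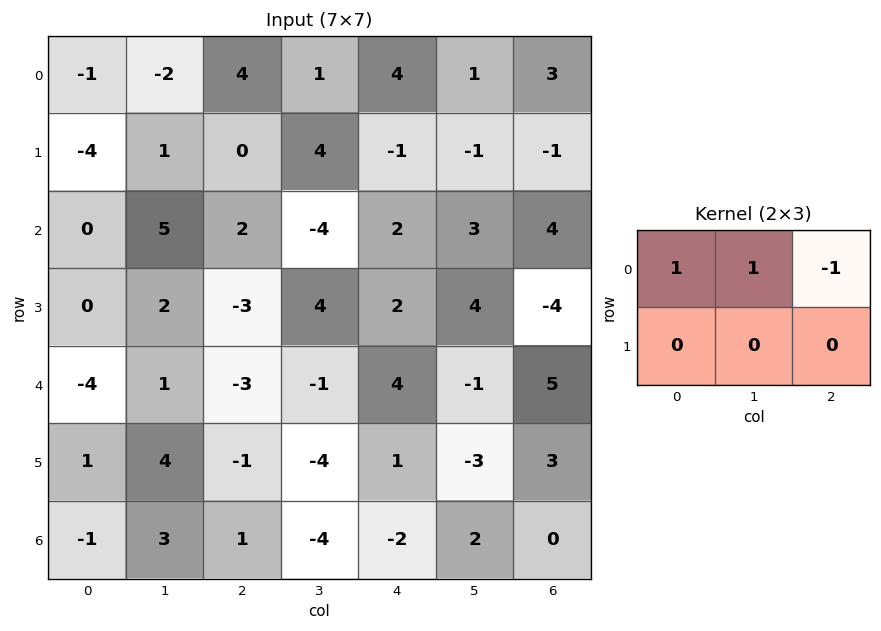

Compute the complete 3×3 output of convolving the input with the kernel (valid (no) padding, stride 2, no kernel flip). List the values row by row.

-7 1 2
3 -4 1
0 -8 -2

Output[0,0]: The receptive field on the input at this output position is [-1 -2 4 / -4 1 0]. Elementwise product with the kernel and sum: -1·1 + -2·1 + 4·-1.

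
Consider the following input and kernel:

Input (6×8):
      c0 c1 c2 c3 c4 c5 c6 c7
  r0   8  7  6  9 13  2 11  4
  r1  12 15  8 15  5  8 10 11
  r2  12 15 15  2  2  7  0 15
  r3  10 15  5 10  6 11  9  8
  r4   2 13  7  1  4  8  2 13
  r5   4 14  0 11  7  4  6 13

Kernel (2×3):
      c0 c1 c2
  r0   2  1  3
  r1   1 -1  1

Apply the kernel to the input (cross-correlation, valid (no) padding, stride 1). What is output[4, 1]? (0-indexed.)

The receptive field on the input at this output position is [13 7 1 / 14 0 11]. Elementwise product with the kernel and sum: 13·2 + 7·1 + 1·3 + 14·1 + 0·-1 + 11·1.

61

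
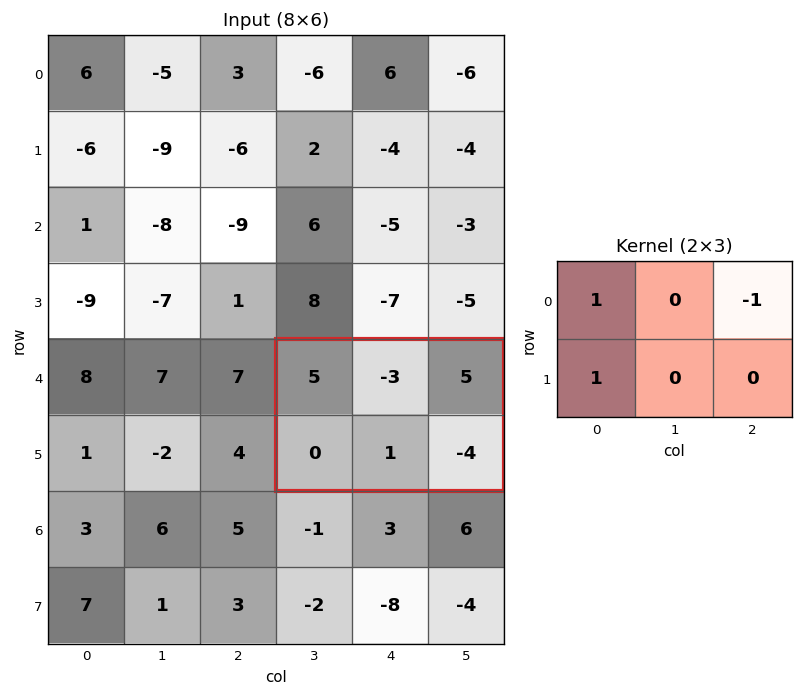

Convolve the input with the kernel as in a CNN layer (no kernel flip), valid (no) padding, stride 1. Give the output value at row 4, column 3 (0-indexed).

0

The receptive field on the input at this output position is [5 -3 5 / 0 1 -4]. Elementwise product with the kernel and sum: 5·1 + 5·-1 + 0·1.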